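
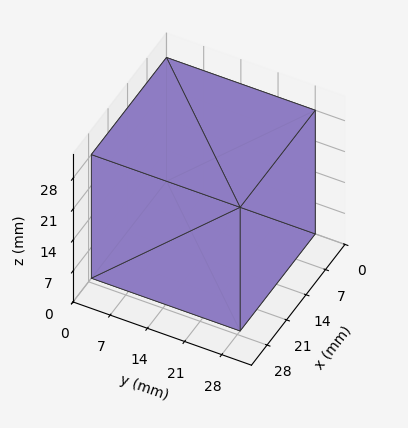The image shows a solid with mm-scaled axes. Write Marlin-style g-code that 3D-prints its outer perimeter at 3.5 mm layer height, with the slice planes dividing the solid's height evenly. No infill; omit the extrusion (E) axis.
Reading the render: the shape is a rectangular box, roughly 27 × 28 mm footprint and 28 mm tall (dimensions read to the nearest mm from the axis ticks). For the g-code, the solid's height is divided into equal slices at the stated Δz and each level perimeter traced with G1 moves after a G0 lift.

; perimeter-only toolpath
G21 ; units = mm
G90 ; absolute positioning
G28 ; home
; layer 1
G0 Z3.5
G0 X0.0 Y0.0
G1 X27.0 Y0.0
G1 X27.0 Y28.0
G1 X0.0 Y28.0
G1 X0.0 Y0.0
; layer 2
G0 Z7.0
G0 X0.0 Y0.0
G1 X27.0 Y0.0
G1 X27.0 Y28.0
G1 X0.0 Y28.0
G1 X0.0 Y0.0
; layer 3
G0 Z10.5
G0 X0.0 Y0.0
G1 X27.0 Y0.0
G1 X27.0 Y28.0
G1 X0.0 Y28.0
G1 X0.0 Y0.0
; layer 4
G0 Z14.0
G0 X0.0 Y0.0
G1 X27.0 Y0.0
G1 X27.0 Y28.0
G1 X0.0 Y28.0
G1 X0.0 Y0.0
; layer 5
G0 Z17.5
G0 X0.0 Y0.0
G1 X27.0 Y0.0
G1 X27.0 Y28.0
G1 X0.0 Y28.0
G1 X0.0 Y0.0
; layer 6
G0 Z21.0
G0 X0.0 Y0.0
G1 X27.0 Y0.0
G1 X27.0 Y28.0
G1 X0.0 Y28.0
G1 X0.0 Y0.0
; layer 7
G0 Z24.5
G0 X0.0 Y0.0
G1 X27.0 Y0.0
G1 X27.0 Y28.0
G1 X0.0 Y28.0
G1 X0.0 Y0.0
; layer 8
G0 Z28.0
G0 X0.0 Y0.0
G1 X27.0 Y0.0
G1 X27.0 Y28.0
G1 X0.0 Y28.0
G1 X0.0 Y0.0
M2 ; end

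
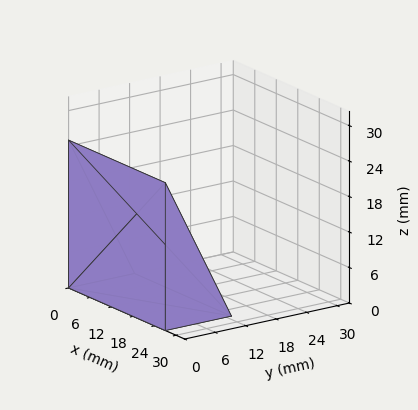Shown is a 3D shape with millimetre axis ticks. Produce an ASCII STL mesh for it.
Reading the render: the shape is a wedge (ramp): 27 × 13 mm base, rising to 25 mm along the y=0 edge and sloping linearly to z=0 at y=13 (dimensions read to the nearest mm from the axis ticks). For the STL, each face is triangulated and given an outward normal.

solid part
  facet normal 0.0000 0.0000 -1.0000
    outer loop
      vertex 27.000 13.000 0.000
      vertex 27.000 0.000 0.000
      vertex 0.000 0.000 0.000
    endloop
  endfacet
  facet normal 0.0000 0.0000 -1.0000
    outer loop
      vertex 0.000 13.000 0.000
      vertex 27.000 13.000 0.000
      vertex 0.000 0.000 0.000
    endloop
  endfacet
  facet normal 0.0000 -1.0000 0.0000
    outer loop
      vertex 0.000 0.000 0.000
      vertex 27.000 0.000 0.000
      vertex 27.000 0.000 25.000
    endloop
  endfacet
  facet normal 0.0000 -1.0000 0.0000
    outer loop
      vertex 0.000 0.000 0.000
      vertex 27.000 0.000 25.000
      vertex 0.000 0.000 25.000
    endloop
  endfacet
  facet normal 0.0000 0.8872 0.4614
    outer loop
      vertex 0.000 0.000 25.000
      vertex 27.000 0.000 25.000
      vertex 27.000 13.000 0.000
    endloop
  endfacet
  facet normal 0.0000 0.8872 0.4614
    outer loop
      vertex 0.000 0.000 25.000
      vertex 27.000 13.000 0.000
      vertex 0.000 13.000 0.000
    endloop
  endfacet
  facet normal -1.0000 0.0000 0.0000
    outer loop
      vertex 0.000 0.000 25.000
      vertex 0.000 13.000 0.000
      vertex 0.000 0.000 0.000
    endloop
  endfacet
  facet normal 1.0000 0.0000 0.0000
    outer loop
      vertex 27.000 0.000 0.000
      vertex 27.000 13.000 0.000
      vertex 27.000 0.000 25.000
    endloop
  endfacet
endsolid part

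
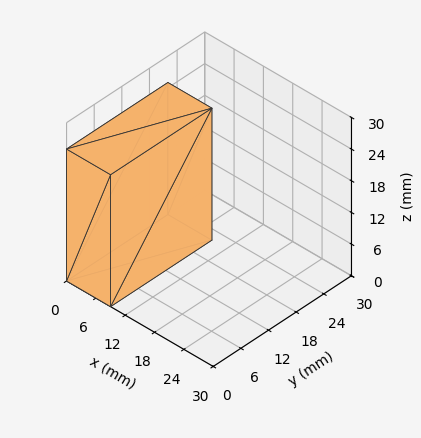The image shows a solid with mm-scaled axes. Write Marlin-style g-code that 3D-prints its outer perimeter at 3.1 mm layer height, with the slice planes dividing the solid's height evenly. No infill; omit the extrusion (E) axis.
Reading the render: the shape is a rectangular box, roughly 9 × 22 mm footprint and 25 mm tall (dimensions read to the nearest mm from the axis ticks). For the g-code, the solid's height is divided into equal slices at the stated Δz and each level perimeter traced with G1 moves after a G0 lift.

; perimeter-only toolpath
G21 ; units = mm
G90 ; absolute positioning
G28 ; home
; layer 1
G0 Z3.1
G0 X0.0 Y0.0
G1 X9.0 Y0.0
G1 X9.0 Y22.0
G1 X0.0 Y22.0
G1 X0.0 Y0.0
; layer 2
G0 Z6.2
G0 X0.0 Y0.0
G1 X9.0 Y0.0
G1 X9.0 Y22.0
G1 X0.0 Y22.0
G1 X0.0 Y0.0
; layer 3
G0 Z9.4
G0 X0.0 Y0.0
G1 X9.0 Y0.0
G1 X9.0 Y22.0
G1 X0.0 Y22.0
G1 X0.0 Y0.0
; layer 4
G0 Z12.5
G0 X0.0 Y0.0
G1 X9.0 Y0.0
G1 X9.0 Y22.0
G1 X0.0 Y22.0
G1 X0.0 Y0.0
; layer 5
G0 Z15.6
G0 X0.0 Y0.0
G1 X9.0 Y0.0
G1 X9.0 Y22.0
G1 X0.0 Y22.0
G1 X0.0 Y0.0
; layer 6
G0 Z18.8
G0 X0.0 Y0.0
G1 X9.0 Y0.0
G1 X9.0 Y22.0
G1 X0.0 Y22.0
G1 X0.0 Y0.0
; layer 7
G0 Z21.9
G0 X0.0 Y0.0
G1 X9.0 Y0.0
G1 X9.0 Y22.0
G1 X0.0 Y22.0
G1 X0.0 Y0.0
; layer 8
G0 Z25.0
G0 X0.0 Y0.0
G1 X9.0 Y0.0
G1 X9.0 Y22.0
G1 X0.0 Y22.0
G1 X0.0 Y0.0
M2 ; end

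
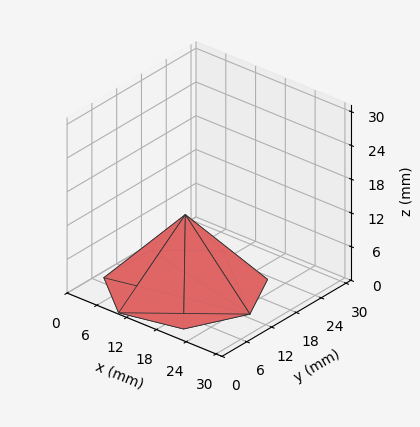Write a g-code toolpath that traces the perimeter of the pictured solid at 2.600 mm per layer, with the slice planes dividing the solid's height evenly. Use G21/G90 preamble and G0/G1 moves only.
Reading the render: the shape is a regular 7-sided pyramid, base circumscribed radius ≈ 13 mm, apex at z ≈ 13 mm (dimensions read to the nearest mm from the axis ticks). For the g-code, the solid's height is divided into equal slices at the stated Δz and each level perimeter traced with G1 moves after a G0 lift.

; perimeter-only toolpath
G21 ; units = mm
G90 ; absolute positioning
G28 ; home
; layer 1
G0 Z2.600
G0 X23.400 Y13.000
G1 X19.484 Y21.131
G1 X10.686 Y23.139
G1 X3.630 Y17.512
G1 X3.630 Y8.488
G1 X10.686 Y2.861
G1 X19.484 Y4.869
G1 X23.400 Y13.000
; layer 2
G0 Z5.200
G0 X20.800 Y13.000
G1 X17.863 Y19.098
G1 X11.264 Y20.604
G1 X5.972 Y16.384
G1 X5.972 Y9.616
G1 X11.264 Y5.396
G1 X17.863 Y6.902
G1 X20.800 Y13.000
; layer 3
G0 Z7.800
G0 X18.200 Y13.000
G1 X16.242 Y17.066
G1 X11.843 Y18.070
G1 X8.315 Y15.256
G1 X8.315 Y10.744
G1 X11.843 Y7.930
G1 X16.242 Y8.934
G1 X18.200 Y13.000
; layer 4
G0 Z10.400
G0 X15.600 Y13.000
G1 X14.621 Y15.033
G1 X12.421 Y15.535
G1 X10.657 Y14.128
G1 X10.657 Y11.872
G1 X12.421 Y10.465
G1 X14.621 Y10.967
G1 X15.600 Y13.000
M2 ; end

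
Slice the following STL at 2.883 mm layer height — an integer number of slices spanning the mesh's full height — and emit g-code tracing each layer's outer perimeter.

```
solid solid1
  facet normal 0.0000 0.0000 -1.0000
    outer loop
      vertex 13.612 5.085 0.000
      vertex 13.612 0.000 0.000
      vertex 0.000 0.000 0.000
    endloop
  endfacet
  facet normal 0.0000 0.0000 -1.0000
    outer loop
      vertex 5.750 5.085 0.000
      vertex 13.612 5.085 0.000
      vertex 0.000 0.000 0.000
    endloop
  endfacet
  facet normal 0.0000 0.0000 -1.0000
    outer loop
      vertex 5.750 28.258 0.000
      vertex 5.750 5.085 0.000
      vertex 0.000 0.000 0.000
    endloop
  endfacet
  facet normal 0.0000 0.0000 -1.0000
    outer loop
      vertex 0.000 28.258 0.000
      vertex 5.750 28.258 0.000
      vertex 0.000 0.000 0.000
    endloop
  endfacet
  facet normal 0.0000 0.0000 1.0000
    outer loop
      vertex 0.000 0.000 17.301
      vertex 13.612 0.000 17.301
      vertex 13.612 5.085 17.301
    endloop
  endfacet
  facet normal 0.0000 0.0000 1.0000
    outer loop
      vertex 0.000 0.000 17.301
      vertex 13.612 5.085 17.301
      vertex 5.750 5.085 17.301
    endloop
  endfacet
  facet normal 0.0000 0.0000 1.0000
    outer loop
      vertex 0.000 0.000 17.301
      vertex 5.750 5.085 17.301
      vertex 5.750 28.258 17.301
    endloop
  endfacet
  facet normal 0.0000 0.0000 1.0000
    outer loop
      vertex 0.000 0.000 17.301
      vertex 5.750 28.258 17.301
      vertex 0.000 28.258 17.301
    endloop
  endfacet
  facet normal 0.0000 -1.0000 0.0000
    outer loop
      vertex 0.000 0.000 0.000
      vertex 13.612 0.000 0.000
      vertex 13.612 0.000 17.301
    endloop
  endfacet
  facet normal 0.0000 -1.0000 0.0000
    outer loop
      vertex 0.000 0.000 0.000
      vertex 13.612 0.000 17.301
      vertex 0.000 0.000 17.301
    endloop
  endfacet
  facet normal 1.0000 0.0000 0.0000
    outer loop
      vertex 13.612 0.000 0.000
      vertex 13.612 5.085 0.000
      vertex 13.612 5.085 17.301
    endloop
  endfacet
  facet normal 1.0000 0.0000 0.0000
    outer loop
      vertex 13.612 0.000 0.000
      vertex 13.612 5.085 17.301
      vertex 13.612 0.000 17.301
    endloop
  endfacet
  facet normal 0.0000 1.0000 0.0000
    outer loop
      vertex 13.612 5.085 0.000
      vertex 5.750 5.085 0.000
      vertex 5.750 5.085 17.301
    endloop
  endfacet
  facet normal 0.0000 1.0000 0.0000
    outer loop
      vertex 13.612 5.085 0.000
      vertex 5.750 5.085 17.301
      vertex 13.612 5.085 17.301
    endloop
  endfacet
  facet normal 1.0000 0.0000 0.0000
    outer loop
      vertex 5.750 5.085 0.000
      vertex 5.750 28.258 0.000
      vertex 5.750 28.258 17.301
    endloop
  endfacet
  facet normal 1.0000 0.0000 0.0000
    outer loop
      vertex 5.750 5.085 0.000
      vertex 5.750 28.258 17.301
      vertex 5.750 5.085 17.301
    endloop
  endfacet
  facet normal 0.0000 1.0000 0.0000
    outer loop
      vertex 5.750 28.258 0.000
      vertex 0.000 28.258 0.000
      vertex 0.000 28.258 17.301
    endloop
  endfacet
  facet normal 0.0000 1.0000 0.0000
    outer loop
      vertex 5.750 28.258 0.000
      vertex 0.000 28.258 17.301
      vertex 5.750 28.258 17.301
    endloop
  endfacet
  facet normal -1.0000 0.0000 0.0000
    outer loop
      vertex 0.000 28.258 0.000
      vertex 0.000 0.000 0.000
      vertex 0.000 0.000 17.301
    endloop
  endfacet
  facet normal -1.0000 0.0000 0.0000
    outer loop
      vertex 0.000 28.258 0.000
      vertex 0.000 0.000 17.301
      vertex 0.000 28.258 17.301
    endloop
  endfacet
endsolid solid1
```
; perimeter-only toolpath
G21 ; units = mm
G90 ; absolute positioning
G28 ; home
; layer 1
G0 Z2.883
G0 X0.000 Y0.000
G1 X13.612 Y0.000
G1 X13.612 Y5.085
G1 X5.750 Y5.085
G1 X5.750 Y28.258
G1 X0.000 Y28.258
G1 X0.000 Y0.000
; layer 2
G0 Z5.767
G0 X0.000 Y0.000
G1 X13.612 Y0.000
G1 X13.612 Y5.085
G1 X5.750 Y5.085
G1 X5.750 Y28.258
G1 X0.000 Y28.258
G1 X0.000 Y0.000
; layer 3
G0 Z8.650
G0 X0.000 Y0.000
G1 X13.612 Y0.000
G1 X13.612 Y5.085
G1 X5.750 Y5.085
G1 X5.750 Y28.258
G1 X0.000 Y28.258
G1 X0.000 Y0.000
; layer 4
G0 Z11.534
G0 X0.000 Y0.000
G1 X13.612 Y0.000
G1 X13.612 Y5.085
G1 X5.750 Y5.085
G1 X5.750 Y28.258
G1 X0.000 Y28.258
G1 X0.000 Y0.000
; layer 5
G0 Z14.417
G0 X0.000 Y0.000
G1 X13.612 Y0.000
G1 X13.612 Y5.085
G1 X5.750 Y5.085
G1 X5.750 Y28.258
G1 X0.000 Y28.258
G1 X0.000 Y0.000
; layer 6
G0 Z17.301
G0 X0.000 Y0.000
G1 X13.612 Y0.000
G1 X13.612 Y5.085
G1 X5.750 Y5.085
G1 X5.750 Y28.258
G1 X0.000 Y28.258
G1 X0.000 Y0.000
M2 ; end

The solid is an L-shaped prism: outer 13.6 × 28.3 mm, arm thicknesses ≈ 5.08 mm (horizontal) and 5.75 mm (vertical), extruded 17.3 mm in z. Slicing at Δz = 2.883 mm — 6 equal slices spanning the solid's height, so layer i sits at z = i·h/6 — gives 6 non-empty perimeters. Each is a 6-segment closed polygon; G0 lifts to the layer z and rapids to the start vertex, then G1 traces the edges.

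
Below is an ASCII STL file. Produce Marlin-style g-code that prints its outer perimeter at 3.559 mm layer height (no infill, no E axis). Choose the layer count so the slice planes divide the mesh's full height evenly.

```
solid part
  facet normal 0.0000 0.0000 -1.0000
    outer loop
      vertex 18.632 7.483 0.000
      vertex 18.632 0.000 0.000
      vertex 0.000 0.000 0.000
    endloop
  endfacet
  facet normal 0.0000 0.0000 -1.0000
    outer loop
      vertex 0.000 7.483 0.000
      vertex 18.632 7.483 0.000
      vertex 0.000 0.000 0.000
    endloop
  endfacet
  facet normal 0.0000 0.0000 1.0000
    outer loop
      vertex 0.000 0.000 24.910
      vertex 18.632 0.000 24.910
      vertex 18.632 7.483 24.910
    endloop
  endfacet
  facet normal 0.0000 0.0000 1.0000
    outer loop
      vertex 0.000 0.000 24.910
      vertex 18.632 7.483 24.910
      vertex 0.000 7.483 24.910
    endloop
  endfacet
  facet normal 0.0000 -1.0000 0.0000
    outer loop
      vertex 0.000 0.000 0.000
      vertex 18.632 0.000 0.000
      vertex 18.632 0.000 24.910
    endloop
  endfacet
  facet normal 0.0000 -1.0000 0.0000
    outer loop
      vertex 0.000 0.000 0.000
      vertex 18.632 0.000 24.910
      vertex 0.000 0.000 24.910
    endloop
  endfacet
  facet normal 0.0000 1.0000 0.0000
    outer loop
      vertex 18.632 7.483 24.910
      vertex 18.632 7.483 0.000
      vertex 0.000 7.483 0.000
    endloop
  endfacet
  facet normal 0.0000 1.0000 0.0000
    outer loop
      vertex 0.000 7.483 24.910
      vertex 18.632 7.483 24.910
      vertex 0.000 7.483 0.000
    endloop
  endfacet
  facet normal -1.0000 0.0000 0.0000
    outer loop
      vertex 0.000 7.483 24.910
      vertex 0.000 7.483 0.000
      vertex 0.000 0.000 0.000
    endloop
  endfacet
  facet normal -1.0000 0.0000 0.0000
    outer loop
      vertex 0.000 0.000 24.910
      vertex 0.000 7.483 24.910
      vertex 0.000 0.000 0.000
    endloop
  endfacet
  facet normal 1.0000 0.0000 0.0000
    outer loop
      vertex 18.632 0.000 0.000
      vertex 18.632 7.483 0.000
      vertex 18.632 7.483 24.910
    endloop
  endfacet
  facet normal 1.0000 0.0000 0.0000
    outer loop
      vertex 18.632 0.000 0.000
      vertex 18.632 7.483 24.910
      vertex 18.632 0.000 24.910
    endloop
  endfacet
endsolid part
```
; perimeter-only toolpath
G21 ; units = mm
G90 ; absolute positioning
G28 ; home
; layer 1
G0 Z3.559
G0 X0.000 Y0.000
G1 X18.632 Y0.000
G1 X18.632 Y7.483
G1 X0.000 Y7.483
G1 X0.000 Y0.000
; layer 2
G0 Z7.117
G0 X0.000 Y0.000
G1 X18.632 Y0.000
G1 X18.632 Y7.483
G1 X0.000 Y7.483
G1 X0.000 Y0.000
; layer 3
G0 Z10.676
G0 X0.000 Y0.000
G1 X18.632 Y0.000
G1 X18.632 Y7.483
G1 X0.000 Y7.483
G1 X0.000 Y0.000
; layer 4
G0 Z14.234
G0 X0.000 Y0.000
G1 X18.632 Y0.000
G1 X18.632 Y7.483
G1 X0.000 Y7.483
G1 X0.000 Y0.000
; layer 5
G0 Z17.793
G0 X0.000 Y0.000
G1 X18.632 Y0.000
G1 X18.632 Y7.483
G1 X0.000 Y7.483
G1 X0.000 Y0.000
; layer 6
G0 Z21.351
G0 X0.000 Y0.000
G1 X18.632 Y0.000
G1 X18.632 Y7.483
G1 X0.000 Y7.483
G1 X0.000 Y0.000
; layer 7
G0 Z24.910
G0 X0.000 Y0.000
G1 X18.632 Y0.000
G1 X18.632 Y7.483
G1 X0.000 Y7.483
G1 X0.000 Y0.000
M2 ; end

The solid is a rectangular box, roughly 18.6 × 7.48 mm footprint and 24.9 mm tall. Slicing at Δz = 3.559 mm — 7 equal slices spanning the solid's height, so layer i sits at z = i·h/7 — gives 7 non-empty perimeters. Each is a 4-segment closed polygon; G0 lifts to the layer z and rapids to the start vertex, then G1 traces the edges.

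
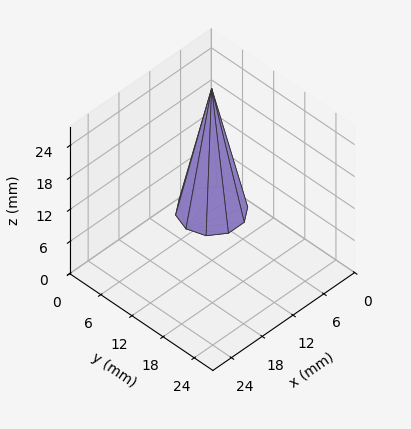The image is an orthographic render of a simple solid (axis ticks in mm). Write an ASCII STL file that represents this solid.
Reading the render: the shape is a regular 10-sided pyramid, base circumscribed radius ≈ 5 mm, apex at z ≈ 23 mm (dimensions read to the nearest mm from the axis ticks). For the STL, each face is triangulated and given an outward normal.

solid part
  facet normal 0.0000 0.0000 -1.0000
    outer loop
      vertex 6.545 9.755 0.000
      vertex 9.045 7.939 0.000
      vertex 10.000 5.000 0.000
    endloop
  endfacet
  facet normal 0.0000 0.0000 -1.0000
    outer loop
      vertex 3.455 9.755 0.000
      vertex 6.545 9.755 0.000
      vertex 10.000 5.000 0.000
    endloop
  endfacet
  facet normal 0.0000 0.0000 -1.0000
    outer loop
      vertex 0.955 7.939 0.000
      vertex 3.455 9.755 0.000
      vertex 10.000 5.000 0.000
    endloop
  endfacet
  facet normal 0.0000 0.0000 -1.0000
    outer loop
      vertex 0.000 5.000 0.000
      vertex 0.955 7.939 0.000
      vertex 10.000 5.000 0.000
    endloop
  endfacet
  facet normal 0.0000 0.0000 -1.0000
    outer loop
      vertex 0.955 2.061 0.000
      vertex 0.000 5.000 0.000
      vertex 10.000 5.000 0.000
    endloop
  endfacet
  facet normal 0.0000 0.0000 -1.0000
    outer loop
      vertex 3.455 0.245 0.000
      vertex 0.955 2.061 0.000
      vertex 10.000 5.000 0.000
    endloop
  endfacet
  facet normal 0.0000 0.0000 -1.0000
    outer loop
      vertex 6.545 0.245 0.000
      vertex 3.455 0.245 0.000
      vertex 10.000 5.000 0.000
    endloop
  endfacet
  facet normal 0.0000 0.0000 -1.0000
    outer loop
      vertex 9.045 2.061 0.000
      vertex 6.545 0.245 0.000
      vertex 10.000 5.000 0.000
    endloop
  endfacet
  facet normal 0.9314 0.3026 0.2025
    outer loop
      vertex 10.000 5.000 0.000
      vertex 9.045 7.939 0.000
      vertex 5.000 5.000 23.000
    endloop
  endfacet
  facet normal 0.5755 0.7923 0.2025
    outer loop
      vertex 9.045 7.939 0.000
      vertex 6.545 9.755 0.000
      vertex 5.000 5.000 23.000
    endloop
  endfacet
  facet normal 0.0000 0.9793 0.2025
    outer loop
      vertex 6.545 9.755 0.000
      vertex 3.455 9.755 0.000
      vertex 5.000 5.000 23.000
    endloop
  endfacet
  facet normal -0.5755 0.7923 0.2025
    outer loop
      vertex 3.455 9.755 0.000
      vertex 0.955 7.939 0.000
      vertex 5.000 5.000 23.000
    endloop
  endfacet
  facet normal -0.9314 0.3026 0.2025
    outer loop
      vertex 0.955 7.939 0.000
      vertex 0.000 5.000 0.000
      vertex 5.000 5.000 23.000
    endloop
  endfacet
  facet normal -0.9314 -0.3026 0.2025
    outer loop
      vertex 0.000 5.000 0.000
      vertex 0.955 2.061 0.000
      vertex 5.000 5.000 23.000
    endloop
  endfacet
  facet normal -0.5755 -0.7923 0.2025
    outer loop
      vertex 0.955 2.061 0.000
      vertex 3.455 0.245 0.000
      vertex 5.000 5.000 23.000
    endloop
  endfacet
  facet normal 0.0000 -0.9793 0.2025
    outer loop
      vertex 3.455 0.245 0.000
      vertex 6.545 0.245 0.000
      vertex 5.000 5.000 23.000
    endloop
  endfacet
  facet normal 0.5755 -0.7923 0.2025
    outer loop
      vertex 6.545 0.245 0.000
      vertex 9.045 2.061 0.000
      vertex 5.000 5.000 23.000
    endloop
  endfacet
  facet normal 0.9314 -0.3026 0.2025
    outer loop
      vertex 9.045 2.061 0.000
      vertex 10.000 5.000 0.000
      vertex 5.000 5.000 23.000
    endloop
  endfacet
endsolid part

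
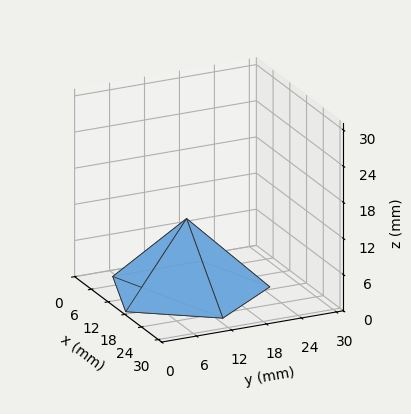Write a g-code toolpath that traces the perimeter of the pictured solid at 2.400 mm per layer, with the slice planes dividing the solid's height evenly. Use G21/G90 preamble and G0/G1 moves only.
Reading the render: the shape is a regular 5-sided pyramid, base circumscribed radius ≈ 13 mm, apex at z ≈ 12 mm (dimensions read to the nearest mm from the axis ticks). For the g-code, the solid's height is divided into equal slices at the stated Δz and each level perimeter traced with G1 moves after a G0 lift.

; perimeter-only toolpath
G21 ; units = mm
G90 ; absolute positioning
G28 ; home
; layer 1
G0 Z2.400
G0 X23.400 Y13.000
G1 X16.214 Y22.891
G1 X4.586 Y19.113
G1 X4.586 Y6.887
G1 X16.214 Y3.109
G1 X23.400 Y13.000
; layer 2
G0 Z4.800
G0 X20.800 Y13.000
G1 X15.410 Y20.418
G1 X6.690 Y17.585
G1 X6.690 Y8.415
G1 X15.410 Y5.582
G1 X20.800 Y13.000
; layer 3
G0 Z7.200
G0 X18.200 Y13.000
G1 X14.607 Y17.946
G1 X8.793 Y16.056
G1 X8.793 Y9.944
G1 X14.607 Y8.054
G1 X18.200 Y13.000
; layer 4
G0 Z9.600
G0 X15.600 Y13.000
G1 X13.803 Y15.473
G1 X10.897 Y14.528
G1 X10.897 Y11.472
G1 X13.803 Y10.527
G1 X15.600 Y13.000
M2 ; end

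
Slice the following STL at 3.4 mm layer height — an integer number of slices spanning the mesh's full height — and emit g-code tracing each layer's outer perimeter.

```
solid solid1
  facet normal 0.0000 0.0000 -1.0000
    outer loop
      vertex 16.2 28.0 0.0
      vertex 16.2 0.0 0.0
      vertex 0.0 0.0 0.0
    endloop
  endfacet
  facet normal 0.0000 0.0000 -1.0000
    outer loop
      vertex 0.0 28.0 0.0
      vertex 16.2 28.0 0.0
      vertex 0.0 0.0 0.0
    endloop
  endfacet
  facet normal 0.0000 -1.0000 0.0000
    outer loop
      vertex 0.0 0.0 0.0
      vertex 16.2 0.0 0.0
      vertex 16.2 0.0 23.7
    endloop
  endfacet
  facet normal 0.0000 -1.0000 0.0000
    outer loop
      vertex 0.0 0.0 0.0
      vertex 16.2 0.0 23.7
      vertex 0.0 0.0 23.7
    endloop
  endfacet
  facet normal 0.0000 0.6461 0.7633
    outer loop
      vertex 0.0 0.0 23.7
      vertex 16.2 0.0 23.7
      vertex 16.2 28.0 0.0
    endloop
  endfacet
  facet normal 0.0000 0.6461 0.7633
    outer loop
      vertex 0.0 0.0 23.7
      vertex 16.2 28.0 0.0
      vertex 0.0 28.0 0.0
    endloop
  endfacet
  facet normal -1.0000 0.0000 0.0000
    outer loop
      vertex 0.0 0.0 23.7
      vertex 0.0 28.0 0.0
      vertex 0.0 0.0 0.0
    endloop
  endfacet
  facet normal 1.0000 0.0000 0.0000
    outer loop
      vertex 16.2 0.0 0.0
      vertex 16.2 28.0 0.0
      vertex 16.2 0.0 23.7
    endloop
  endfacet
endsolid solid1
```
; perimeter-only toolpath
G21 ; units = mm
G90 ; absolute positioning
G28 ; home
; layer 1
G0 Z3.4
G0 X0.0 Y0.0
G1 X16.2 Y0.0
G1 X16.2 Y24.0
G1 X0.0 Y24.0
G1 X0.0 Y0.0
; layer 2
G0 Z6.8
G0 X0.0 Y0.0
G1 X16.2 Y0.0
G1 X16.2 Y20.0
G1 X0.0 Y20.0
G1 X0.0 Y0.0
; layer 3
G0 Z10.2
G0 X0.0 Y0.0
G1 X16.2 Y0.0
G1 X16.2 Y16.0
G1 X0.0 Y16.0
G1 X0.0 Y0.0
; layer 4
G0 Z13.5
G0 X0.0 Y0.0
G1 X16.2 Y0.0
G1 X16.2 Y12.0
G1 X0.0 Y12.0
G1 X0.0 Y0.0
; layer 5
G0 Z16.9
G0 X0.0 Y0.0
G1 X16.2 Y0.0
G1 X16.2 Y8.0
G1 X0.0 Y8.0
G1 X0.0 Y0.0
; layer 6
G0 Z20.3
G0 X0.0 Y0.0
G1 X16.2 Y0.0
G1 X16.2 Y4.0
G1 X0.0 Y4.0
G1 X0.0 Y0.0
M2 ; end

The solid is a wedge (ramp): 16.2 × 28 mm base, rising to 23.7 mm along the y=0 edge and sloping linearly to z=0 at y=28. Slicing at Δz = 3.4 mm — 7 equal slices spanning the solid's height, so layer i sits at z = i·h/7 — gives 6 non-empty perimeters. Each is a 4-segment closed polygon; G0 lifts to the layer z and rapids to the start vertex, then G1 traces the edges. The cross-section shrinks linearly with z (the slice at the apex is degenerate and omitted).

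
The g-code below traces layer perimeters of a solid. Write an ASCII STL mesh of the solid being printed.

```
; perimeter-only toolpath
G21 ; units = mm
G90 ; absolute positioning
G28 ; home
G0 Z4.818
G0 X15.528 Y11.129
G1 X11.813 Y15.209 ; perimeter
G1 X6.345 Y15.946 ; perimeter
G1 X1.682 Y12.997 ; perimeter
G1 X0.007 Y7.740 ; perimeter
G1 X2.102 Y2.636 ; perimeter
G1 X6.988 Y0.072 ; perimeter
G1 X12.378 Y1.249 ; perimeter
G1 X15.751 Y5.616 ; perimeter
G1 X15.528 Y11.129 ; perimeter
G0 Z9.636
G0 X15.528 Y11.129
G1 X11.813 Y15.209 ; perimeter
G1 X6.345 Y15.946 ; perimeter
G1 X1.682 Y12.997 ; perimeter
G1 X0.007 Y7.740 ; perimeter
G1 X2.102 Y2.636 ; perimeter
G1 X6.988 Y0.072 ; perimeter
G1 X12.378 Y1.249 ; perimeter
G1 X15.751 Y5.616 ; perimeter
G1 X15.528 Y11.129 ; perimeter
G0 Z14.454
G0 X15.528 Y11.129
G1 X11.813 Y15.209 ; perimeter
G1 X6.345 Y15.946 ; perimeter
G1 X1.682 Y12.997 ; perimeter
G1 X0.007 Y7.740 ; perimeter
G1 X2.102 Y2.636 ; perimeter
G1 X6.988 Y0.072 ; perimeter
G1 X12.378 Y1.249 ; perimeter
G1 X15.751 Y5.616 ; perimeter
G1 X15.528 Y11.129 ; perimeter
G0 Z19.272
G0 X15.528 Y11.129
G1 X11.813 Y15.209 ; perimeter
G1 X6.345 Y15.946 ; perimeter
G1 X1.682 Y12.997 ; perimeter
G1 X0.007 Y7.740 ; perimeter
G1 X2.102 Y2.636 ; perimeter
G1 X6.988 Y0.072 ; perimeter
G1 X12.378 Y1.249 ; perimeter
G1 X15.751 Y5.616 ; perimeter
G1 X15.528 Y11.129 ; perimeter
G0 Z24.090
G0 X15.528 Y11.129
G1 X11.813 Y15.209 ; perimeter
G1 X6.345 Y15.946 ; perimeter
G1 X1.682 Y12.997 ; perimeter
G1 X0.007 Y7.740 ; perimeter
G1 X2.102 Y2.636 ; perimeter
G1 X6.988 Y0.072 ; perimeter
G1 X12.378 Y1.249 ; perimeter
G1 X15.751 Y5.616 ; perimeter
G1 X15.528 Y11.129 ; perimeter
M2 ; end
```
solid part
  facet normal 0.0000 0.0000 -1.0000
    outer loop
      vertex 6.345 15.946 0.000
      vertex 11.813 15.209 0.000
      vertex 15.528 11.129 0.000
    endloop
  endfacet
  facet normal 0.0000 0.0000 -1.0000
    outer loop
      vertex 1.682 12.997 0.000
      vertex 6.345 15.946 0.000
      vertex 15.528 11.129 0.000
    endloop
  endfacet
  facet normal 0.0000 0.0000 -1.0000
    outer loop
      vertex 0.007 7.740 0.000
      vertex 1.682 12.997 0.000
      vertex 15.528 11.129 0.000
    endloop
  endfacet
  facet normal 0.0000 0.0000 -1.0000
    outer loop
      vertex 2.102 2.636 0.000
      vertex 0.007 7.740 0.000
      vertex 15.528 11.129 0.000
    endloop
  endfacet
  facet normal 0.0000 0.0000 -1.0000
    outer loop
      vertex 6.988 0.072 0.000
      vertex 2.102 2.636 0.000
      vertex 15.528 11.129 0.000
    endloop
  endfacet
  facet normal 0.0000 0.0000 -1.0000
    outer loop
      vertex 12.378 1.249 0.000
      vertex 6.988 0.072 0.000
      vertex 15.528 11.129 0.000
    endloop
  endfacet
  facet normal 0.0000 0.0000 -1.0000
    outer loop
      vertex 15.751 5.616 0.000
      vertex 12.378 1.249 0.000
      vertex 15.528 11.129 0.000
    endloop
  endfacet
  facet normal 0.0000 0.0000 1.0000
    outer loop
      vertex 15.528 11.129 24.090
      vertex 11.813 15.209 24.090
      vertex 6.345 15.946 24.090
    endloop
  endfacet
  facet normal 0.0000 0.0000 1.0000
    outer loop
      vertex 15.528 11.129 24.090
      vertex 6.345 15.946 24.090
      vertex 1.682 12.997 24.090
    endloop
  endfacet
  facet normal 0.0000 0.0000 1.0000
    outer loop
      vertex 15.528 11.129 24.090
      vertex 1.682 12.997 24.090
      vertex 0.007 7.740 24.090
    endloop
  endfacet
  facet normal 0.0000 0.0000 1.0000
    outer loop
      vertex 15.528 11.129 24.090
      vertex 0.007 7.740 24.090
      vertex 2.102 2.636 24.090
    endloop
  endfacet
  facet normal 0.0000 0.0000 1.0000
    outer loop
      vertex 15.528 11.129 24.090
      vertex 2.102 2.636 24.090
      vertex 6.988 0.072 24.090
    endloop
  endfacet
  facet normal 0.0000 0.0000 1.0000
    outer loop
      vertex 15.528 11.129 24.090
      vertex 6.988 0.072 24.090
      vertex 12.378 1.249 24.090
    endloop
  endfacet
  facet normal 0.0000 0.0000 1.0000
    outer loop
      vertex 15.528 11.129 24.090
      vertex 12.378 1.249 24.090
      vertex 15.751 5.616 24.090
    endloop
  endfacet
  facet normal 0.7394 0.6733 0.0000
    outer loop
      vertex 15.528 11.129 0.000
      vertex 11.813 15.209 0.000
      vertex 11.813 15.209 24.090
    endloop
  endfacet
  facet normal 0.7394 0.6733 0.0000
    outer loop
      vertex 15.528 11.129 0.000
      vertex 11.813 15.209 24.090
      vertex 15.528 11.129 24.090
    endloop
  endfacet
  facet normal 0.1336 0.9910 0.0000
    outer loop
      vertex 11.813 15.209 0.000
      vertex 6.345 15.946 0.000
      vertex 6.345 15.946 24.090
    endloop
  endfacet
  facet normal 0.1336 0.9910 0.0000
    outer loop
      vertex 11.813 15.209 0.000
      vertex 6.345 15.946 24.090
      vertex 11.813 15.209 24.090
    endloop
  endfacet
  facet normal -0.5345 0.8452 0.0000
    outer loop
      vertex 6.345 15.946 0.000
      vertex 1.682 12.997 0.000
      vertex 1.682 12.997 24.090
    endloop
  endfacet
  facet normal -0.5345 0.8452 0.0000
    outer loop
      vertex 6.345 15.946 0.000
      vertex 1.682 12.997 24.090
      vertex 6.345 15.946 24.090
    endloop
  endfacet
  facet normal -0.9528 0.3036 0.0000
    outer loop
      vertex 1.682 12.997 0.000
      vertex 0.007 7.740 0.000
      vertex 0.007 7.740 24.090
    endloop
  endfacet
  facet normal -0.9528 0.3036 0.0000
    outer loop
      vertex 1.682 12.997 0.000
      vertex 0.007 7.740 24.090
      vertex 1.682 12.997 24.090
    endloop
  endfacet
  facet normal -0.9251 -0.3797 0.0000
    outer loop
      vertex 0.007 7.740 0.000
      vertex 2.102 2.636 0.000
      vertex 2.102 2.636 24.090
    endloop
  endfacet
  facet normal -0.9251 -0.3797 0.0000
    outer loop
      vertex 0.007 7.740 0.000
      vertex 2.102 2.636 24.090
      vertex 0.007 7.740 24.090
    endloop
  endfacet
  facet normal -0.4647 -0.8855 0.0000
    outer loop
      vertex 2.102 2.636 0.000
      vertex 6.988 0.072 0.000
      vertex 6.988 0.072 24.090
    endloop
  endfacet
  facet normal -0.4647 -0.8855 0.0000
    outer loop
      vertex 2.102 2.636 0.000
      vertex 6.988 0.072 24.090
      vertex 2.102 2.636 24.090
    endloop
  endfacet
  facet normal 0.2133 -0.9770 0.0000
    outer loop
      vertex 6.988 0.072 0.000
      vertex 12.378 1.249 0.000
      vertex 12.378 1.249 24.090
    endloop
  endfacet
  facet normal 0.2133 -0.9770 0.0000
    outer loop
      vertex 6.988 0.072 0.000
      vertex 12.378 1.249 24.090
      vertex 6.988 0.072 24.090
    endloop
  endfacet
  facet normal 0.7914 -0.6113 0.0000
    outer loop
      vertex 12.378 1.249 0.000
      vertex 15.751 5.616 0.000
      vertex 15.751 5.616 24.090
    endloop
  endfacet
  facet normal 0.7914 -0.6113 0.0000
    outer loop
      vertex 12.378 1.249 0.000
      vertex 15.751 5.616 24.090
      vertex 12.378 1.249 24.090
    endloop
  endfacet
  facet normal 0.9992 0.0404 0.0000
    outer loop
      vertex 15.751 5.616 0.000
      vertex 15.528 11.129 0.000
      vertex 15.528 11.129 24.090
    endloop
  endfacet
  facet normal 0.9992 0.0404 0.0000
    outer loop
      vertex 15.751 5.616 0.000
      vertex 15.528 11.129 24.090
      vertex 15.751 5.616 24.090
    endloop
  endfacet
endsolid part

The G0 Z moves step by Δz≈4.818 mm. Every layer's G1 loop is the same polygon, so the solid is a straight extrusion of it from z=0 to z≈24.1. Closing with flat bottom and top caps and triangulating gives 32 facets — a regular 9-sided prism (a cylinder approximated with 9 flat sides), circumscribed radius ≈ 8.07 mm, height ≈ 24.1 mm.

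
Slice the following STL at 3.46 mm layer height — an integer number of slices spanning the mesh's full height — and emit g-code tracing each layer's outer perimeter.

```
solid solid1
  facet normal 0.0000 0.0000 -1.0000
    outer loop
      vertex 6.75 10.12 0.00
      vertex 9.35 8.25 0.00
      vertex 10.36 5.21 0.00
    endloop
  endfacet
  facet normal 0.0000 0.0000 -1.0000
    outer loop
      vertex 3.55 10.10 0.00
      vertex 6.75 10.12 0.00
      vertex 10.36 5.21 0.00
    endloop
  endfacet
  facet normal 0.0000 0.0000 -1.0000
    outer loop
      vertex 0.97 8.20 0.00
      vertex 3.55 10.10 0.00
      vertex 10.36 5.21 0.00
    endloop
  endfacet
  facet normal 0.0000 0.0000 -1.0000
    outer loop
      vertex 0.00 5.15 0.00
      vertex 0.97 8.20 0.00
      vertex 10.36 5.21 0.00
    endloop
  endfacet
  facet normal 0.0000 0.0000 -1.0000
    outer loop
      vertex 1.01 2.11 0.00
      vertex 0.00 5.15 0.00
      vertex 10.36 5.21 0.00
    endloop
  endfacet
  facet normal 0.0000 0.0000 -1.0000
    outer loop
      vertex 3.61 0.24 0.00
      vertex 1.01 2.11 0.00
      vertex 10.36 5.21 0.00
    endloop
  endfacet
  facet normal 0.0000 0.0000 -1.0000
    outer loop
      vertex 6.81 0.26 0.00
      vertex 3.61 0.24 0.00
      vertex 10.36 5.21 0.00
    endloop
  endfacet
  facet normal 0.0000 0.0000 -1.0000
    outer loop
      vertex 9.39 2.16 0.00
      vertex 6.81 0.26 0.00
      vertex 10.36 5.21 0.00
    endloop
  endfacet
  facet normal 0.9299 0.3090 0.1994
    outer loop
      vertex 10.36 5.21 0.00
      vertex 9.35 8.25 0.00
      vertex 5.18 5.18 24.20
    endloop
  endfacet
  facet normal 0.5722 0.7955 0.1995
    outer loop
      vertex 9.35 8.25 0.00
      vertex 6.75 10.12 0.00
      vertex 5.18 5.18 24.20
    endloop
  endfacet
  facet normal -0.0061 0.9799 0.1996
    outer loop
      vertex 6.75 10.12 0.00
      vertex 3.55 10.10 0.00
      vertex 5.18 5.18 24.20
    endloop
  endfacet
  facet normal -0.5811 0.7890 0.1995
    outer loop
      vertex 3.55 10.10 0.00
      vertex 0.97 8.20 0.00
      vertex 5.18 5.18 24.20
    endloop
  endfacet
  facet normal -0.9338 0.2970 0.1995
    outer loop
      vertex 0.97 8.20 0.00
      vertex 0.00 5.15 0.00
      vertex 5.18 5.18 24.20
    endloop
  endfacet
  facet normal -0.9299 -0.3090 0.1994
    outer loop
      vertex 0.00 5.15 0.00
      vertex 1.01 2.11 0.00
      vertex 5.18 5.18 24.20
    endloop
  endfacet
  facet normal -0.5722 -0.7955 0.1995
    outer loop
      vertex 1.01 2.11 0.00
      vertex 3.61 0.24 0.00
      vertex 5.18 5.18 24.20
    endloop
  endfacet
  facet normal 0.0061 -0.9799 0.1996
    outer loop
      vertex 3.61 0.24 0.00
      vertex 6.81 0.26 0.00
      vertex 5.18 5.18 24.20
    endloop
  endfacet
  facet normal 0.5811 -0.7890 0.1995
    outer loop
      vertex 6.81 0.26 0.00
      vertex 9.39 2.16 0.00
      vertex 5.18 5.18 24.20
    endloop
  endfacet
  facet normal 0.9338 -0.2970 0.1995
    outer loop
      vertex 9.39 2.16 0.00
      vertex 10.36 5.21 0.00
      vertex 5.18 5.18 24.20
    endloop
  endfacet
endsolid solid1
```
; perimeter-only toolpath
G21 ; units = mm
G90 ; absolute positioning
G28 ; home
; layer 1
G0 Z3.46
G0 X9.62 Y5.21
G1 X8.75 Y7.81
G1 X6.53 Y9.41
G1 X3.78 Y9.40
G1 X1.57 Y7.77
G1 X0.74 Y5.15
G1 X1.61 Y2.55
G1 X3.83 Y0.95
G1 X6.58 Y0.96
G1 X8.79 Y2.59
G1 X9.62 Y5.21
; layer 2
G0 Z6.91
G0 X8.88 Y5.20
G1 X8.16 Y7.37
G1 X6.30 Y8.71
G1 X4.02 Y8.69
G1 X2.17 Y7.34
G1 X1.48 Y5.16
G1 X2.20 Y2.99
G1 X4.06 Y1.65
G1 X6.34 Y1.67
G1 X8.19 Y3.02
G1 X8.88 Y5.20
; layer 3
G0 Z10.37
G0 X8.14 Y5.20
G1 X7.56 Y6.93
G1 X6.08 Y8.00
G1 X4.25 Y7.99
G1 X2.77 Y6.91
G1 X2.22 Y5.16
G1 X2.80 Y3.43
G1 X4.28 Y2.36
G1 X6.11 Y2.37
G1 X7.59 Y3.45
G1 X8.14 Y5.20
; layer 4
G0 Z13.83
G0 X7.40 Y5.19
G1 X6.97 Y6.50
G1 X5.85 Y7.30
G1 X4.48 Y7.29
G1 X3.38 Y6.47
G1 X2.96 Y5.17
G1 X3.39 Y3.86
G1 X4.51 Y3.06
G1 X5.88 Y3.07
G1 X6.98 Y3.89
G1 X7.40 Y5.19
; layer 5
G0 Z17.29
G0 X6.66 Y5.19
G1 X6.37 Y6.06
G1 X5.63 Y6.59
G1 X4.71 Y6.59
G1 X3.98 Y6.04
G1 X3.70 Y5.17
G1 X3.99 Y4.30
G1 X4.73 Y3.77
G1 X5.65 Y3.77
G1 X6.38 Y4.32
G1 X6.66 Y5.19
; layer 6
G0 Z20.74
G0 X5.92 Y5.18
G1 X5.78 Y5.62
G1 X5.40 Y5.89
G1 X4.95 Y5.88
G1 X4.58 Y5.61
G1 X4.44 Y5.18
G1 X4.58 Y4.74
G1 X4.96 Y4.47
G1 X5.41 Y4.48
G1 X5.78 Y4.75
G1 X5.92 Y5.18
M2 ; end

The solid is a regular 10-sided pyramid, base circumscribed radius ≈ 5.18 mm, apex at z ≈ 24.2 mm. Slicing at Δz = 3.46 mm — 7 equal slices spanning the solid's height, so layer i sits at z = i·h/7 — gives 6 non-empty perimeters. Each is a 10-segment closed polygon; G0 lifts to the layer z and rapids to the start vertex, then G1 traces the edges. The cross-section shrinks linearly with z (the slice at the apex is degenerate and omitted).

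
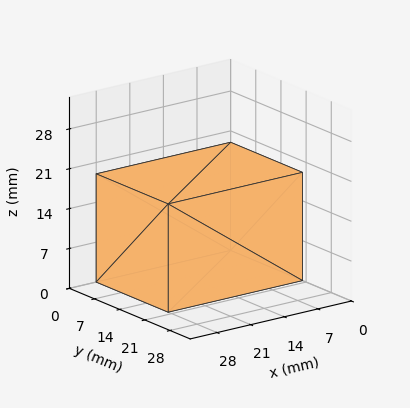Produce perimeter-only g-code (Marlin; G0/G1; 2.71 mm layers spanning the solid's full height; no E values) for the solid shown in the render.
Reading the render: the shape is a rectangular box, roughly 28 × 20 mm footprint and 19 mm tall (dimensions read to the nearest mm from the axis ticks). For the g-code, the solid's height is divided into equal slices at the stated Δz and each level perimeter traced with G1 moves after a G0 lift.

; perimeter-only toolpath
G21 ; units = mm
G90 ; absolute positioning
G28 ; home
; layer 1
G0 Z2.71
G0 X0.00 Y0.00
G1 X28.00 Y0.00
G1 X28.00 Y20.00
G1 X0.00 Y20.00
G1 X0.00 Y0.00
; layer 2
G0 Z5.43
G0 X0.00 Y0.00
G1 X28.00 Y0.00
G1 X28.00 Y20.00
G1 X0.00 Y20.00
G1 X0.00 Y0.00
; layer 3
G0 Z8.14
G0 X0.00 Y0.00
G1 X28.00 Y0.00
G1 X28.00 Y20.00
G1 X0.00 Y20.00
G1 X0.00 Y0.00
; layer 4
G0 Z10.86
G0 X0.00 Y0.00
G1 X28.00 Y0.00
G1 X28.00 Y20.00
G1 X0.00 Y20.00
G1 X0.00 Y0.00
; layer 5
G0 Z13.57
G0 X0.00 Y0.00
G1 X28.00 Y0.00
G1 X28.00 Y20.00
G1 X0.00 Y20.00
G1 X0.00 Y0.00
; layer 6
G0 Z16.29
G0 X0.00 Y0.00
G1 X28.00 Y0.00
G1 X28.00 Y20.00
G1 X0.00 Y20.00
G1 X0.00 Y0.00
; layer 7
G0 Z19.00
G0 X0.00 Y0.00
G1 X28.00 Y0.00
G1 X28.00 Y20.00
G1 X0.00 Y20.00
G1 X0.00 Y0.00
M2 ; end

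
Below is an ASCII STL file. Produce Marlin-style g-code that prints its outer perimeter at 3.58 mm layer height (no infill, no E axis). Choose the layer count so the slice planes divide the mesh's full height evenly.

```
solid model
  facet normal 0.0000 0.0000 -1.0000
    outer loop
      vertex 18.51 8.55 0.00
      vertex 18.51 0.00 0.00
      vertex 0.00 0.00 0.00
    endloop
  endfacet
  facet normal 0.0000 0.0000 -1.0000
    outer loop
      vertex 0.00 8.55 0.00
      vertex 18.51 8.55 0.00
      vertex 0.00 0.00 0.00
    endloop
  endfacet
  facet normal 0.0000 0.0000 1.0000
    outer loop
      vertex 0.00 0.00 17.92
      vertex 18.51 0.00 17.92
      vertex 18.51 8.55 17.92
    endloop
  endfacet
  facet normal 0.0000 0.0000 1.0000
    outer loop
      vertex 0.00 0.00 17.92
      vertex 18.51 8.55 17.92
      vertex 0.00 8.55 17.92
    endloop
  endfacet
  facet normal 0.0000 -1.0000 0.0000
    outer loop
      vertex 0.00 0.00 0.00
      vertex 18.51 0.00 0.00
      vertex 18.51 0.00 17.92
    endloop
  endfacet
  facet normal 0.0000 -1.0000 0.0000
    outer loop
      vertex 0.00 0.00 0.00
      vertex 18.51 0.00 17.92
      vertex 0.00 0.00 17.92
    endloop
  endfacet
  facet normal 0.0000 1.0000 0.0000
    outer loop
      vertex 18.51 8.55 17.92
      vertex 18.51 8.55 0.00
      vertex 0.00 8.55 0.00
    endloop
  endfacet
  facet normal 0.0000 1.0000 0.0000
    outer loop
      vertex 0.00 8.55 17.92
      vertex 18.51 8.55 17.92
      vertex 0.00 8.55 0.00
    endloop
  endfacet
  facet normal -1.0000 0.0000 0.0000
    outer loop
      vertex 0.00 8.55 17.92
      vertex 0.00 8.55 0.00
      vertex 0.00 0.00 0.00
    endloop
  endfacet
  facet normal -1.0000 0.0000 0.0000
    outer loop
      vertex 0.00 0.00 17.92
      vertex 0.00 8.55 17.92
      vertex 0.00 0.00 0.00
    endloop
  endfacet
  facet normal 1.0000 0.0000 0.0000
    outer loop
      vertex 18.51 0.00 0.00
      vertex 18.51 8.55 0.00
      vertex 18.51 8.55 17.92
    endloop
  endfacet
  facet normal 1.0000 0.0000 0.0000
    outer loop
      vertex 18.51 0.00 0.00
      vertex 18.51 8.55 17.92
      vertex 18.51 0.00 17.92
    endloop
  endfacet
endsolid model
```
; perimeter-only toolpath
G21 ; units = mm
G90 ; absolute positioning
G28 ; home
; layer 1
G0 Z3.58
G0 X0.00 Y0.00
G1 X18.51 Y0.00
G1 X18.51 Y8.55
G1 X0.00 Y8.55
G1 X0.00 Y0.00
; layer 2
G0 Z7.17
G0 X0.00 Y0.00
G1 X18.51 Y0.00
G1 X18.51 Y8.55
G1 X0.00 Y8.55
G1 X0.00 Y0.00
; layer 3
G0 Z10.75
G0 X0.00 Y0.00
G1 X18.51 Y0.00
G1 X18.51 Y8.55
G1 X0.00 Y8.55
G1 X0.00 Y0.00
; layer 4
G0 Z14.34
G0 X0.00 Y0.00
G1 X18.51 Y0.00
G1 X18.51 Y8.55
G1 X0.00 Y8.55
G1 X0.00 Y0.00
; layer 5
G0 Z17.92
G0 X0.00 Y0.00
G1 X18.51 Y0.00
G1 X18.51 Y8.55
G1 X0.00 Y8.55
G1 X0.00 Y0.00
M2 ; end

The solid is a rectangular box, roughly 18.5 × 8.55 mm footprint and 17.9 mm tall. Slicing at Δz = 3.58 mm — 5 equal slices spanning the solid's height, so layer i sits at z = i·h/5 — gives 5 non-empty perimeters. Each is a 4-segment closed polygon; G0 lifts to the layer z and rapids to the start vertex, then G1 traces the edges.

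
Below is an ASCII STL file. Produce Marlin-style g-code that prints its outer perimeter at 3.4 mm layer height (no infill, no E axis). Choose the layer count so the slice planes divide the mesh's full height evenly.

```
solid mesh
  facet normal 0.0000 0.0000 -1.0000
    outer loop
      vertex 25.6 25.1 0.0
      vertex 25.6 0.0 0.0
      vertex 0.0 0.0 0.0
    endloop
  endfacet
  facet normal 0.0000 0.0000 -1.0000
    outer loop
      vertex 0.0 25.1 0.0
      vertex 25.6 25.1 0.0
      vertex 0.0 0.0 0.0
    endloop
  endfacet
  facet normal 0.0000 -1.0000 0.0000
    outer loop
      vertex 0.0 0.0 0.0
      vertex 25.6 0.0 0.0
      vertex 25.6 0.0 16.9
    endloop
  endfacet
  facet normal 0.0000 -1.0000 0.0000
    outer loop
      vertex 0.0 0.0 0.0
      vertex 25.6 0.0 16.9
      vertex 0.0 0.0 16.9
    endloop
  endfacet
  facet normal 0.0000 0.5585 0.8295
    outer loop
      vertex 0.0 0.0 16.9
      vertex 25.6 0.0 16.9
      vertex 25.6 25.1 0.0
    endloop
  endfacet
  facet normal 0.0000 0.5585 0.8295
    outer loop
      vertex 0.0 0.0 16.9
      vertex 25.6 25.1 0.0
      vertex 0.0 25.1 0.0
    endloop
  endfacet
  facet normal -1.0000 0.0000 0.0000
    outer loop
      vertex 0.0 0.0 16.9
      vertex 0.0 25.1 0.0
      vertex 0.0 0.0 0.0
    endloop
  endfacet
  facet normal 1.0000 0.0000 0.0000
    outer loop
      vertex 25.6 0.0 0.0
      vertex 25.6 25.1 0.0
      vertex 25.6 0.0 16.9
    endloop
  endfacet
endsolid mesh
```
; perimeter-only toolpath
G21 ; units = mm
G90 ; absolute positioning
G28 ; home
; layer 1
G0 Z3.4
G0 X0.0 Y0.0
G1 X25.6 Y0.0
G1 X25.6 Y20.1
G1 X0.0 Y20.1
G1 X0.0 Y0.0
; layer 2
G0 Z6.8
G0 X0.0 Y0.0
G1 X25.6 Y0.0
G1 X25.6 Y15.1
G1 X0.0 Y15.1
G1 X0.0 Y0.0
; layer 3
G0 Z10.1
G0 X0.0 Y0.0
G1 X25.6 Y0.0
G1 X25.6 Y10.0
G1 X0.0 Y10.0
G1 X0.0 Y0.0
; layer 4
G0 Z13.5
G0 X0.0 Y0.0
G1 X25.6 Y0.0
G1 X25.6 Y5.0
G1 X0.0 Y5.0
G1 X0.0 Y0.0
M2 ; end

The solid is a wedge (ramp): 25.6 × 25.1 mm base, rising to 16.9 mm along the y=0 edge and sloping linearly to z=0 at y=25.1. Slicing at Δz = 3.4 mm — 5 equal slices spanning the solid's height, so layer i sits at z = i·h/5 — gives 4 non-empty perimeters. Each is a 4-segment closed polygon; G0 lifts to the layer z and rapids to the start vertex, then G1 traces the edges. The cross-section shrinks linearly with z (the slice at the apex is degenerate and omitted).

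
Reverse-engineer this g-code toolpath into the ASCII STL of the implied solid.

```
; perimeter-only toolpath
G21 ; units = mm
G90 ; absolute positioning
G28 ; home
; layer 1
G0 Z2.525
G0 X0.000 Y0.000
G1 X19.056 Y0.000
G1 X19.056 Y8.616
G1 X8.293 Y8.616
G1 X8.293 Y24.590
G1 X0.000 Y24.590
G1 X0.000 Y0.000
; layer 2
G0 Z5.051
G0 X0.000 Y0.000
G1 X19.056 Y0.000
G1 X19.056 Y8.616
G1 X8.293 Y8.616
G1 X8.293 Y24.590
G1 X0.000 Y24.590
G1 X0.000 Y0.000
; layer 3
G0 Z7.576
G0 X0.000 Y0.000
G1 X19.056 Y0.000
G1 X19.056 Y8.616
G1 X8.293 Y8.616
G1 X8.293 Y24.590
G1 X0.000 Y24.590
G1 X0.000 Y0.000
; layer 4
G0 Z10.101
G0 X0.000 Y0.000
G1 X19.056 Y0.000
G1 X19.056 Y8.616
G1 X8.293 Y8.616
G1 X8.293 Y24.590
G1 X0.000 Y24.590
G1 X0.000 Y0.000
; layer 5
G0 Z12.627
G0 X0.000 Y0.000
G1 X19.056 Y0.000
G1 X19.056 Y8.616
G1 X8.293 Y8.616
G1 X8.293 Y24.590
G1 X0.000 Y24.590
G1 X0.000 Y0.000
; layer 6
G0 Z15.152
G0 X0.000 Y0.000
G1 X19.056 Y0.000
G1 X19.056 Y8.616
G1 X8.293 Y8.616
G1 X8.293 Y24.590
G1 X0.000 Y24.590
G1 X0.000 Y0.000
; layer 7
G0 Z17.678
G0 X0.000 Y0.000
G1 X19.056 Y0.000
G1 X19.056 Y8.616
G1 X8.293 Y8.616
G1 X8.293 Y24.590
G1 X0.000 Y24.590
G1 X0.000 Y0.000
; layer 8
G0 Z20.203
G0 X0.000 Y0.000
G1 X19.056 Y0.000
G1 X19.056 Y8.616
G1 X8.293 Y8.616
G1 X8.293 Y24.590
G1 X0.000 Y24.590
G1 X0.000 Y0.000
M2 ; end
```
solid part
  facet normal 0.0000 0.0000 -1.0000
    outer loop
      vertex 19.056 8.616 0.000
      vertex 19.056 0.000 0.000
      vertex 0.000 0.000 0.000
    endloop
  endfacet
  facet normal 0.0000 0.0000 -1.0000
    outer loop
      vertex 8.293 8.616 0.000
      vertex 19.056 8.616 0.000
      vertex 0.000 0.000 0.000
    endloop
  endfacet
  facet normal 0.0000 0.0000 -1.0000
    outer loop
      vertex 8.293 24.590 0.000
      vertex 8.293 8.616 0.000
      vertex 0.000 0.000 0.000
    endloop
  endfacet
  facet normal 0.0000 0.0000 -1.0000
    outer loop
      vertex 0.000 24.590 0.000
      vertex 8.293 24.590 0.000
      vertex 0.000 0.000 0.000
    endloop
  endfacet
  facet normal 0.0000 0.0000 1.0000
    outer loop
      vertex 0.000 0.000 20.203
      vertex 19.056 0.000 20.203
      vertex 19.056 8.616 20.203
    endloop
  endfacet
  facet normal 0.0000 0.0000 1.0000
    outer loop
      vertex 0.000 0.000 20.203
      vertex 19.056 8.616 20.203
      vertex 8.293 8.616 20.203
    endloop
  endfacet
  facet normal 0.0000 0.0000 1.0000
    outer loop
      vertex 0.000 0.000 20.203
      vertex 8.293 8.616 20.203
      vertex 8.293 24.590 20.203
    endloop
  endfacet
  facet normal 0.0000 0.0000 1.0000
    outer loop
      vertex 0.000 0.000 20.203
      vertex 8.293 24.590 20.203
      vertex 0.000 24.590 20.203
    endloop
  endfacet
  facet normal 0.0000 -1.0000 0.0000
    outer loop
      vertex 0.000 0.000 0.000
      vertex 19.056 0.000 0.000
      vertex 19.056 0.000 20.203
    endloop
  endfacet
  facet normal 0.0000 -1.0000 0.0000
    outer loop
      vertex 0.000 0.000 0.000
      vertex 19.056 0.000 20.203
      vertex 0.000 0.000 20.203
    endloop
  endfacet
  facet normal 1.0000 0.0000 0.0000
    outer loop
      vertex 19.056 0.000 0.000
      vertex 19.056 8.616 0.000
      vertex 19.056 8.616 20.203
    endloop
  endfacet
  facet normal 1.0000 0.0000 0.0000
    outer loop
      vertex 19.056 0.000 0.000
      vertex 19.056 8.616 20.203
      vertex 19.056 0.000 20.203
    endloop
  endfacet
  facet normal 0.0000 1.0000 0.0000
    outer loop
      vertex 19.056 8.616 0.000
      vertex 8.293 8.616 0.000
      vertex 8.293 8.616 20.203
    endloop
  endfacet
  facet normal 0.0000 1.0000 0.0000
    outer loop
      vertex 19.056 8.616 0.000
      vertex 8.293 8.616 20.203
      vertex 19.056 8.616 20.203
    endloop
  endfacet
  facet normal 1.0000 0.0000 0.0000
    outer loop
      vertex 8.293 8.616 0.000
      vertex 8.293 24.590 0.000
      vertex 8.293 24.590 20.203
    endloop
  endfacet
  facet normal 1.0000 0.0000 0.0000
    outer loop
      vertex 8.293 8.616 0.000
      vertex 8.293 24.590 20.203
      vertex 8.293 8.616 20.203
    endloop
  endfacet
  facet normal 0.0000 1.0000 0.0000
    outer loop
      vertex 8.293 24.590 0.000
      vertex 0.000 24.590 0.000
      vertex 0.000 24.590 20.203
    endloop
  endfacet
  facet normal 0.0000 1.0000 0.0000
    outer loop
      vertex 8.293 24.590 0.000
      vertex 0.000 24.590 20.203
      vertex 8.293 24.590 20.203
    endloop
  endfacet
  facet normal -1.0000 0.0000 0.0000
    outer loop
      vertex 0.000 24.590 0.000
      vertex 0.000 0.000 0.000
      vertex 0.000 0.000 20.203
    endloop
  endfacet
  facet normal -1.0000 0.0000 0.0000
    outer loop
      vertex 0.000 24.590 0.000
      vertex 0.000 0.000 20.203
      vertex 0.000 24.590 20.203
    endloop
  endfacet
endsolid part

The G0 Z moves step by Δz≈2.525 mm. Every layer's G1 loop is the same polygon, so the solid is a straight extrusion of it from z=0 to z≈20.2. Closing with flat bottom and top caps and triangulating gives 20 facets — an L-shaped prism: outer 19.1 × 24.6 mm, arm thicknesses ≈ 8.62 mm (horizontal) and 8.29 mm (vertical), extruded 20.2 mm in z.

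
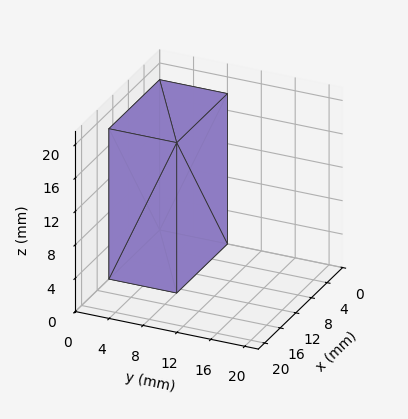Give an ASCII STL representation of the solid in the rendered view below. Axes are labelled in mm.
Reading the render: the shape is a rectangular box, roughly 13 × 8 mm footprint and 18 mm tall (dimensions read to the nearest mm from the axis ticks). For the STL, each face is triangulated and given an outward normal.

solid part
  facet normal 0.0000 0.0000 -1.0000
    outer loop
      vertex 13.000 8.000 0.000
      vertex 13.000 0.000 0.000
      vertex 0.000 0.000 0.000
    endloop
  endfacet
  facet normal 0.0000 0.0000 -1.0000
    outer loop
      vertex 0.000 8.000 0.000
      vertex 13.000 8.000 0.000
      vertex 0.000 0.000 0.000
    endloop
  endfacet
  facet normal 0.0000 0.0000 1.0000
    outer loop
      vertex 0.000 0.000 18.000
      vertex 13.000 0.000 18.000
      vertex 13.000 8.000 18.000
    endloop
  endfacet
  facet normal 0.0000 0.0000 1.0000
    outer loop
      vertex 0.000 0.000 18.000
      vertex 13.000 8.000 18.000
      vertex 0.000 8.000 18.000
    endloop
  endfacet
  facet normal 0.0000 -1.0000 0.0000
    outer loop
      vertex 0.000 0.000 0.000
      vertex 13.000 0.000 0.000
      vertex 13.000 0.000 18.000
    endloop
  endfacet
  facet normal 0.0000 -1.0000 0.0000
    outer loop
      vertex 0.000 0.000 0.000
      vertex 13.000 0.000 18.000
      vertex 0.000 0.000 18.000
    endloop
  endfacet
  facet normal 0.0000 1.0000 0.0000
    outer loop
      vertex 13.000 8.000 18.000
      vertex 13.000 8.000 0.000
      vertex 0.000 8.000 0.000
    endloop
  endfacet
  facet normal 0.0000 1.0000 0.0000
    outer loop
      vertex 0.000 8.000 18.000
      vertex 13.000 8.000 18.000
      vertex 0.000 8.000 0.000
    endloop
  endfacet
  facet normal -1.0000 0.0000 0.0000
    outer loop
      vertex 0.000 8.000 18.000
      vertex 0.000 8.000 0.000
      vertex 0.000 0.000 0.000
    endloop
  endfacet
  facet normal -1.0000 0.0000 0.0000
    outer loop
      vertex 0.000 0.000 18.000
      vertex 0.000 8.000 18.000
      vertex 0.000 0.000 0.000
    endloop
  endfacet
  facet normal 1.0000 0.0000 0.0000
    outer loop
      vertex 13.000 0.000 0.000
      vertex 13.000 8.000 0.000
      vertex 13.000 8.000 18.000
    endloop
  endfacet
  facet normal 1.0000 0.0000 0.0000
    outer loop
      vertex 13.000 0.000 0.000
      vertex 13.000 8.000 18.000
      vertex 13.000 0.000 18.000
    endloop
  endfacet
endsolid part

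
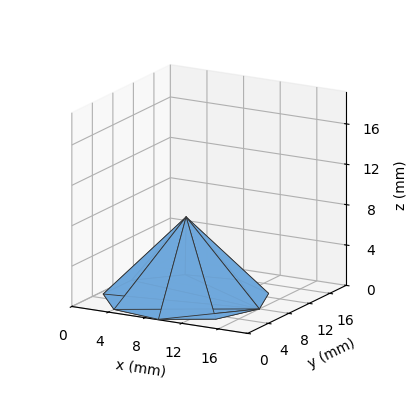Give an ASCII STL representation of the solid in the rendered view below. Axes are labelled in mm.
Reading the render: the shape is a regular 9-sided pyramid, base circumscribed radius ≈ 8 mm, apex at z ≈ 8 mm (dimensions read to the nearest mm from the axis ticks). For the STL, each face is triangulated and given an outward normal.

solid part
  facet normal 0.0000 0.0000 -1.0000
    outer loop
      vertex 9.39 15.88 0.00
      vertex 14.13 13.14 0.00
      vertex 16.00 8.00 0.00
    endloop
  endfacet
  facet normal 0.0000 0.0000 -1.0000
    outer loop
      vertex 4.00 14.93 0.00
      vertex 9.39 15.88 0.00
      vertex 16.00 8.00 0.00
    endloop
  endfacet
  facet normal 0.0000 0.0000 -1.0000
    outer loop
      vertex 0.48 10.74 0.00
      vertex 4.00 14.93 0.00
      vertex 16.00 8.00 0.00
    endloop
  endfacet
  facet normal 0.0000 0.0000 -1.0000
    outer loop
      vertex 0.48 5.26 0.00
      vertex 0.48 10.74 0.00
      vertex 16.00 8.00 0.00
    endloop
  endfacet
  facet normal 0.0000 0.0000 -1.0000
    outer loop
      vertex 4.00 1.07 0.00
      vertex 0.48 5.26 0.00
      vertex 16.00 8.00 0.00
    endloop
  endfacet
  facet normal 0.0000 0.0000 -1.0000
    outer loop
      vertex 9.39 0.12 0.00
      vertex 4.00 1.07 0.00
      vertex 16.00 8.00 0.00
    endloop
  endfacet
  facet normal 0.0000 0.0000 -1.0000
    outer loop
      vertex 14.13 2.86 0.00
      vertex 9.39 0.12 0.00
      vertex 16.00 8.00 0.00
    endloop
  endfacet
  facet normal 0.6848 0.2491 0.6848
    outer loop
      vertex 16.00 8.00 0.00
      vertex 14.13 13.14 0.00
      vertex 8.00 8.00 8.00
    endloop
  endfacet
  facet normal 0.3647 0.6309 0.6848
    outer loop
      vertex 14.13 13.14 0.00
      vertex 9.39 15.88 0.00
      vertex 8.00 8.00 8.00
    endloop
  endfacet
  facet normal -0.1265 0.7176 0.6849
    outer loop
      vertex 9.39 15.88 0.00
      vertex 4.00 14.93 0.00
      vertex 8.00 8.00 8.00
    endloop
  endfacet
  facet normal -0.5579 0.4687 0.6849
    outer loop
      vertex 4.00 14.93 0.00
      vertex 0.48 10.74 0.00
      vertex 8.00 8.00 8.00
    endloop
  endfacet
  facet normal -0.7286 0.0000 0.6849
    outer loop
      vertex 0.48 10.74 0.00
      vertex 0.48 5.26 0.00
      vertex 8.00 8.00 8.00
    endloop
  endfacet
  facet normal -0.5579 -0.4687 0.6849
    outer loop
      vertex 0.48 5.26 0.00
      vertex 4.00 1.07 0.00
      vertex 8.00 8.00 8.00
    endloop
  endfacet
  facet normal -0.1265 -0.7176 0.6849
    outer loop
      vertex 4.00 1.07 0.00
      vertex 9.39 0.12 0.00
      vertex 8.00 8.00 8.00
    endloop
  endfacet
  facet normal 0.3647 -0.6309 0.6848
    outer loop
      vertex 9.39 0.12 0.00
      vertex 14.13 2.86 0.00
      vertex 8.00 8.00 8.00
    endloop
  endfacet
  facet normal 0.6848 -0.2491 0.6848
    outer loop
      vertex 14.13 2.86 0.00
      vertex 16.00 8.00 0.00
      vertex 8.00 8.00 8.00
    endloop
  endfacet
endsolid part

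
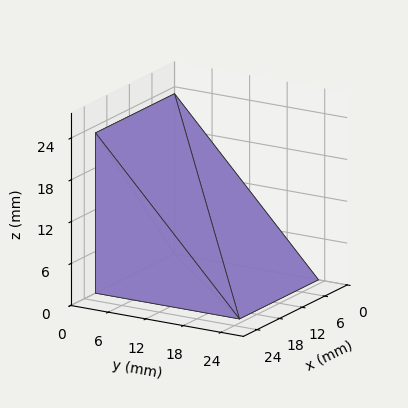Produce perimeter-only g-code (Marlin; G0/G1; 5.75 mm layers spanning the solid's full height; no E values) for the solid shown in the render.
Reading the render: the shape is a wedge (ramp): 21 × 23 mm base, rising to 23 mm along the y=0 edge and sloping linearly to z=0 at y=23 (dimensions read to the nearest mm from the axis ticks). For the g-code, the solid's height is divided into equal slices at the stated Δz and each level perimeter traced with G1 moves after a G0 lift.

; perimeter-only toolpath
G21 ; units = mm
G90 ; absolute positioning
G28 ; home
; layer 1
G0 Z5.75
G0 X0.00 Y0.00
G1 X21.00 Y0.00
G1 X21.00 Y17.25
G1 X0.00 Y17.25
G1 X0.00 Y0.00
; layer 2
G0 Z11.50
G0 X0.00 Y0.00
G1 X21.00 Y0.00
G1 X21.00 Y11.50
G1 X0.00 Y11.50
G1 X0.00 Y0.00
; layer 3
G0 Z17.25
G0 X0.00 Y0.00
G1 X21.00 Y0.00
G1 X21.00 Y5.75
G1 X0.00 Y5.75
G1 X0.00 Y0.00
M2 ; end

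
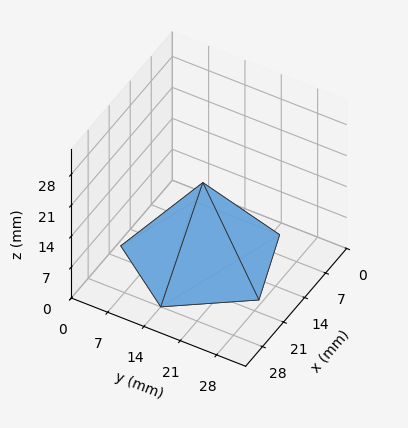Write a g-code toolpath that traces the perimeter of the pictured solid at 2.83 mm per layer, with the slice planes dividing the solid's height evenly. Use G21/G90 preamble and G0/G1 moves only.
Reading the render: the shape is a regular 5-sided pyramid, base circumscribed radius ≈ 14 mm, apex at z ≈ 17 mm (dimensions read to the nearest mm from the axis ticks). For the g-code, the solid's height is divided into equal slices at the stated Δz and each level perimeter traced with G1 moves after a G0 lift.

; perimeter-only toolpath
G21 ; units = mm
G90 ; absolute positioning
G28 ; home
; layer 1
G0 Z2.83
G0 X25.67 Y14.00
G1 X17.61 Y25.09
G1 X4.56 Y20.86
G1 X4.56 Y7.14
G1 X17.61 Y2.91
G1 X25.67 Y14.00
; layer 2
G0 Z5.67
G0 X23.33 Y14.00
G1 X16.89 Y22.87
G1 X6.45 Y19.49
G1 X6.45 Y8.51
G1 X16.89 Y5.13
G1 X23.33 Y14.00
; layer 3
G0 Z8.50
G0 X21.00 Y14.00
G1 X16.16 Y20.66
G1 X8.34 Y18.12
G1 X8.34 Y9.88
G1 X16.16 Y7.34
G1 X21.00 Y14.00
; layer 4
G0 Z11.33
G0 X18.67 Y14.00
G1 X15.44 Y18.44
G1 X10.22 Y16.74
G1 X10.22 Y11.26
G1 X15.44 Y9.56
G1 X18.67 Y14.00
; layer 5
G0 Z14.17
G0 X16.33 Y14.00
G1 X14.72 Y16.22
G1 X12.11 Y15.37
G1 X12.11 Y12.63
G1 X14.72 Y11.78
G1 X16.33 Y14.00
M2 ; end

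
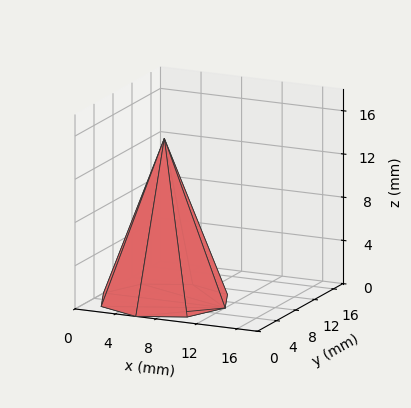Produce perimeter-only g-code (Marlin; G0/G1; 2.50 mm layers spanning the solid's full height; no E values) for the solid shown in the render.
Reading the render: the shape is a regular 8-sided pyramid, base circumscribed radius ≈ 6 mm, apex at z ≈ 15 mm (dimensions read to the nearest mm from the axis ticks). For the g-code, the solid's height is divided into equal slices at the stated Δz and each level perimeter traced with G1 moves after a G0 lift.

; perimeter-only toolpath
G21 ; units = mm
G90 ; absolute positioning
G28 ; home
; layer 1
G0 Z2.50
G0 X11.00 Y6.00
G1 X9.53 Y9.53
G1 X6.00 Y11.00
G1 X2.47 Y9.53
G1 X1.00 Y6.00
G1 X2.47 Y2.47
G1 X6.00 Y1.00
G1 X9.53 Y2.47
G1 X11.00 Y6.00
; layer 2
G0 Z5.00
G0 X10.00 Y6.00
G1 X8.83 Y8.83
G1 X6.00 Y10.00
G1 X3.17 Y8.83
G1 X2.00 Y6.00
G1 X3.17 Y3.17
G1 X6.00 Y2.00
G1 X8.83 Y3.17
G1 X10.00 Y6.00
; layer 3
G0 Z7.50
G0 X9.00 Y6.00
G1 X8.12 Y8.12
G1 X6.00 Y9.00
G1 X3.88 Y8.12
G1 X3.00 Y6.00
G1 X3.88 Y3.88
G1 X6.00 Y3.00
G1 X8.12 Y3.88
G1 X9.00 Y6.00
; layer 4
G0 Z10.00
G0 X8.00 Y6.00
G1 X7.41 Y7.41
G1 X6.00 Y8.00
G1 X4.59 Y7.41
G1 X4.00 Y6.00
G1 X4.59 Y4.59
G1 X6.00 Y4.00
G1 X7.41 Y4.59
G1 X8.00 Y6.00
; layer 5
G0 Z12.50
G0 X7.00 Y6.00
G1 X6.71 Y6.71
G1 X6.00 Y7.00
G1 X5.29 Y6.71
G1 X5.00 Y6.00
G1 X5.29 Y5.29
G1 X6.00 Y5.00
G1 X6.71 Y5.29
G1 X7.00 Y6.00
M2 ; end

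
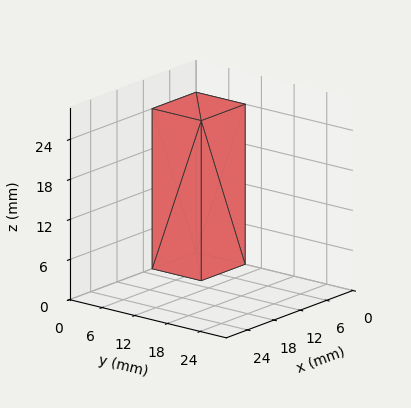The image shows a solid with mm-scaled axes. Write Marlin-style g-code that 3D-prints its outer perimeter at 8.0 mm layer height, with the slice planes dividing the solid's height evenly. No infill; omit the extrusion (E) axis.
Reading the render: the shape is a rectangular box, roughly 10 × 9 mm footprint and 24 mm tall (dimensions read to the nearest mm from the axis ticks). For the g-code, the solid's height is divided into equal slices at the stated Δz and each level perimeter traced with G1 moves after a G0 lift.

; perimeter-only toolpath
G21 ; units = mm
G90 ; absolute positioning
G28 ; home
; layer 1
G0 Z8.0
G0 X0.0 Y0.0
G1 X10.0 Y0.0
G1 X10.0 Y9.0
G1 X0.0 Y9.0
G1 X0.0 Y0.0
; layer 2
G0 Z16.0
G0 X0.0 Y0.0
G1 X10.0 Y0.0
G1 X10.0 Y9.0
G1 X0.0 Y9.0
G1 X0.0 Y0.0
; layer 3
G0 Z24.0
G0 X0.0 Y0.0
G1 X10.0 Y0.0
G1 X10.0 Y9.0
G1 X0.0 Y9.0
G1 X0.0 Y0.0
M2 ; end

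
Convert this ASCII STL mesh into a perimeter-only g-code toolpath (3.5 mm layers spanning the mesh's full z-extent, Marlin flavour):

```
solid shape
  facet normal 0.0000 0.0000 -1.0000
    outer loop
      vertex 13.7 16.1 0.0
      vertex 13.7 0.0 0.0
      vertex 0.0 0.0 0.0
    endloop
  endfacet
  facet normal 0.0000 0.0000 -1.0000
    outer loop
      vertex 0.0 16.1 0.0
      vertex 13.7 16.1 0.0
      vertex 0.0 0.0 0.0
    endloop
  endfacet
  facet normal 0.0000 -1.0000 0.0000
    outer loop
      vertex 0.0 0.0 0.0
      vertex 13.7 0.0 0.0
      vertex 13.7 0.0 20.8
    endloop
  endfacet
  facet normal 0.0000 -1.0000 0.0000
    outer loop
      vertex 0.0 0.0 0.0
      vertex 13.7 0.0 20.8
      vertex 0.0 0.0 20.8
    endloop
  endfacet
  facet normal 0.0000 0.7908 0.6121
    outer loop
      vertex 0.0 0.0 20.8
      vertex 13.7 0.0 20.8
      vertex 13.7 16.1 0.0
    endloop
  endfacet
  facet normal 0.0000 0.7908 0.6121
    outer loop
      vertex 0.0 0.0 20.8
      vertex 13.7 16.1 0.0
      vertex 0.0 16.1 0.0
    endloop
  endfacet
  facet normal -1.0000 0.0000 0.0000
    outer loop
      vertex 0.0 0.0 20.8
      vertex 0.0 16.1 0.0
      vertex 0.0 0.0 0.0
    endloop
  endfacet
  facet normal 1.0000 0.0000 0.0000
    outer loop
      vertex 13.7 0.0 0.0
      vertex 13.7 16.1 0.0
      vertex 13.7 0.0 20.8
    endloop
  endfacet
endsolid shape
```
; perimeter-only toolpath
G21 ; units = mm
G90 ; absolute positioning
G28 ; home
; layer 1
G0 Z3.5
G0 X0.0 Y0.0
G1 X13.7 Y0.0
G1 X13.7 Y13.4
G1 X0.0 Y13.4
G1 X0.0 Y0.0
; layer 2
G0 Z6.9
G0 X0.0 Y0.0
G1 X13.7 Y0.0
G1 X13.7 Y10.7
G1 X0.0 Y10.7
G1 X0.0 Y0.0
; layer 3
G0 Z10.4
G0 X0.0 Y0.0
G1 X13.7 Y0.0
G1 X13.7 Y8.1
G1 X0.0 Y8.1
G1 X0.0 Y0.0
; layer 4
G0 Z13.9
G0 X0.0 Y0.0
G1 X13.7 Y0.0
G1 X13.7 Y5.4
G1 X0.0 Y5.4
G1 X0.0 Y0.0
; layer 5
G0 Z17.3
G0 X0.0 Y0.0
G1 X13.7 Y0.0
G1 X13.7 Y2.7
G1 X0.0 Y2.7
G1 X0.0 Y0.0
M2 ; end

The solid is a wedge (ramp): 13.7 × 16.1 mm base, rising to 20.8 mm along the y=0 edge and sloping linearly to z=0 at y=16.1. Slicing at Δz = 3.5 mm — 6 equal slices spanning the solid's height, so layer i sits at z = i·h/6 — gives 5 non-empty perimeters. Each is a 4-segment closed polygon; G0 lifts to the layer z and rapids to the start vertex, then G1 traces the edges. The cross-section shrinks linearly with z (the slice at the apex is degenerate and omitted).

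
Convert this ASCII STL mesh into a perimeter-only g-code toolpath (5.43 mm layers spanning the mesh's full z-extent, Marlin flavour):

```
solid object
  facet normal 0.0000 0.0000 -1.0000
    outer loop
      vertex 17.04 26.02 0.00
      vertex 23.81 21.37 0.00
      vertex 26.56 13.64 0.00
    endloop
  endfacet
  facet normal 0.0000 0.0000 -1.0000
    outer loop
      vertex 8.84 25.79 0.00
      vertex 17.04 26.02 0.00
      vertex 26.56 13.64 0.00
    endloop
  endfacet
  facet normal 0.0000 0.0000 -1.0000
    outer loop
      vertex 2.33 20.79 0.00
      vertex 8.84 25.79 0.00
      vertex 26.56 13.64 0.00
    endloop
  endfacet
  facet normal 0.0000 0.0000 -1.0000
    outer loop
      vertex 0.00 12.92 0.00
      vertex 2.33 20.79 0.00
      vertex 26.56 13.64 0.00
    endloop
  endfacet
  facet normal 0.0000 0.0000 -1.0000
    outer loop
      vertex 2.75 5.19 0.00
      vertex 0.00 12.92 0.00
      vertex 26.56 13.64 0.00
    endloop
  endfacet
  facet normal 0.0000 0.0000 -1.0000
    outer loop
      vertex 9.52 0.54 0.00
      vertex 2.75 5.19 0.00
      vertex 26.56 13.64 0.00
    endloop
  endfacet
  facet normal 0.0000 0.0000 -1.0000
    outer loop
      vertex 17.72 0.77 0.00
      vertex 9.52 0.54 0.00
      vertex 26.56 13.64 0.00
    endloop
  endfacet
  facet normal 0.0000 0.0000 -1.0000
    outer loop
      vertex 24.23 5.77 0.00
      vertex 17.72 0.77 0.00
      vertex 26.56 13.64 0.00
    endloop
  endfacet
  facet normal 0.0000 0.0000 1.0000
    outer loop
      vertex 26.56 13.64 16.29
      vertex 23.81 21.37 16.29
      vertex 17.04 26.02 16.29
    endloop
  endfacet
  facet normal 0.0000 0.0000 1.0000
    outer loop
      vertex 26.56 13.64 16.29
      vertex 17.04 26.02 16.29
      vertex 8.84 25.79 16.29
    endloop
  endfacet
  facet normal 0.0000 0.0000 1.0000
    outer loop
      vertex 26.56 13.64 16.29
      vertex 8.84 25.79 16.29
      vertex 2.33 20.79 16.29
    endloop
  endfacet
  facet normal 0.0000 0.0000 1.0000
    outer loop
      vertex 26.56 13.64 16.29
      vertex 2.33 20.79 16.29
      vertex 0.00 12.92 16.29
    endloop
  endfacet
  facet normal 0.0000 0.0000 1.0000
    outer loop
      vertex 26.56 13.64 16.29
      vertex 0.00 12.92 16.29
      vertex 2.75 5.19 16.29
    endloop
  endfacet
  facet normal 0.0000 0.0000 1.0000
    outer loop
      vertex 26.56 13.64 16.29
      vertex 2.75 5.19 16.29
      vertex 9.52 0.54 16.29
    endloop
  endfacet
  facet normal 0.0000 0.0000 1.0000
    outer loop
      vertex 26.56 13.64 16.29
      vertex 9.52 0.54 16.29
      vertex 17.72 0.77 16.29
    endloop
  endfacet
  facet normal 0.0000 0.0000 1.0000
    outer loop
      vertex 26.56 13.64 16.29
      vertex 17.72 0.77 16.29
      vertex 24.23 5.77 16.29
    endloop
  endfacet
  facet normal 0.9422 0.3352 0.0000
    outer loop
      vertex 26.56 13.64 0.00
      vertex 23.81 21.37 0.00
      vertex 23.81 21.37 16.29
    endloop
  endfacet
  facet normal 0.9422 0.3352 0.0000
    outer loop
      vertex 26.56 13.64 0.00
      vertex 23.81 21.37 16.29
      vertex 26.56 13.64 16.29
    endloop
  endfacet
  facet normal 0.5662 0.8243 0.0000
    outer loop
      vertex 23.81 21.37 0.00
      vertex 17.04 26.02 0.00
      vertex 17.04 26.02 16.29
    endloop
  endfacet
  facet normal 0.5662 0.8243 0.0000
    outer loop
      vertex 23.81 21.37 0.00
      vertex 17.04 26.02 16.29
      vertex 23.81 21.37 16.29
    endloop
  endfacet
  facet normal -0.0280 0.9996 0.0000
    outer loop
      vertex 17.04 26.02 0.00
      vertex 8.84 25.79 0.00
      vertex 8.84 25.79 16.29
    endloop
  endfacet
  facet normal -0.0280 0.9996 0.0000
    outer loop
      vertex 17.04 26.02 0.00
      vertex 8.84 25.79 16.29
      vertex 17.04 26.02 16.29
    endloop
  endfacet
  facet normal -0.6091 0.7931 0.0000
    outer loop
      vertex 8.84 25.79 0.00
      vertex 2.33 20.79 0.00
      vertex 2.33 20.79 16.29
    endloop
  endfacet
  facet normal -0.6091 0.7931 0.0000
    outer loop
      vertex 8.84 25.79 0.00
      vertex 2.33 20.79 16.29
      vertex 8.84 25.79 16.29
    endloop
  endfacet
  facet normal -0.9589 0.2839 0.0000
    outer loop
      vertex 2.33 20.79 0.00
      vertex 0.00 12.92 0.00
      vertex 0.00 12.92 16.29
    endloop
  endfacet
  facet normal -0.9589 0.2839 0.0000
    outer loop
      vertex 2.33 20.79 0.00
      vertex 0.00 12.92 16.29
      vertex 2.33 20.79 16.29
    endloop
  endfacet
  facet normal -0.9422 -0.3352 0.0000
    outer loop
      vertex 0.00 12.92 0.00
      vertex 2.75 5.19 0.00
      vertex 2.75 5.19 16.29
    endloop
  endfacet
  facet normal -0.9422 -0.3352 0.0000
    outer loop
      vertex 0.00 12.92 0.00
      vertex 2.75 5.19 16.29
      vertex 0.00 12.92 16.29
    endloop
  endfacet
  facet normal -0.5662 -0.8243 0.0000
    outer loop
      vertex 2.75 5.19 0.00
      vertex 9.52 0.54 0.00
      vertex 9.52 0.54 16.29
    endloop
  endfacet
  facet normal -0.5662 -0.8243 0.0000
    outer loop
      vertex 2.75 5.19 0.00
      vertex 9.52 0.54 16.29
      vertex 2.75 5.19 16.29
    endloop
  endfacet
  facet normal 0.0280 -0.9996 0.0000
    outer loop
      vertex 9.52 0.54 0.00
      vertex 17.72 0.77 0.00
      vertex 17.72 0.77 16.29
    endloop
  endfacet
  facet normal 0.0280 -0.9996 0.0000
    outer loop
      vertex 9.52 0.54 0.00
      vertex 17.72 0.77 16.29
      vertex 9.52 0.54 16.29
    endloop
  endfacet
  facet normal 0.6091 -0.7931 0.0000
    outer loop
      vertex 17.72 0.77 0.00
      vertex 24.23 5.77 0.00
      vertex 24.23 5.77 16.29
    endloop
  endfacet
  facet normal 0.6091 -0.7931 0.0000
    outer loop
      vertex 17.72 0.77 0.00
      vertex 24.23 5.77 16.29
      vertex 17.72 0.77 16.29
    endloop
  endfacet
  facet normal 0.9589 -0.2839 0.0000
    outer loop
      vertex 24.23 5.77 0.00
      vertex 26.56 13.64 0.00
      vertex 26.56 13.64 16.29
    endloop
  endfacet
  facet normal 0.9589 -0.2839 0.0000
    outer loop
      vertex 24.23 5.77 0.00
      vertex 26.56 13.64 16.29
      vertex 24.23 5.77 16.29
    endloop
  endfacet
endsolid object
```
; perimeter-only toolpath
G21 ; units = mm
G90 ; absolute positioning
G28 ; home
; layer 1
G0 Z5.43
G0 X26.56 Y13.64
G1 X23.81 Y21.37
G1 X17.04 Y26.02
G1 X8.84 Y25.79
G1 X2.33 Y20.79
G1 X0.00 Y12.92
G1 X2.75 Y5.19
G1 X9.52 Y0.54
G1 X17.72 Y0.77
G1 X24.23 Y5.77
G1 X26.56 Y13.64
; layer 2
G0 Z10.86
G0 X26.56 Y13.64
G1 X23.81 Y21.37
G1 X17.04 Y26.02
G1 X8.84 Y25.79
G1 X2.33 Y20.79
G1 X0.00 Y12.92
G1 X2.75 Y5.19
G1 X9.52 Y0.54
G1 X17.72 Y0.77
G1 X24.23 Y5.77
G1 X26.56 Y13.64
; layer 3
G0 Z16.29
G0 X26.56 Y13.64
G1 X23.81 Y21.37
G1 X17.04 Y26.02
G1 X8.84 Y25.79
G1 X2.33 Y20.79
G1 X0.00 Y12.92
G1 X2.75 Y5.19
G1 X9.52 Y0.54
G1 X17.72 Y0.77
G1 X24.23 Y5.77
G1 X26.56 Y13.64
M2 ; end

The solid is a regular 10-sided prism (a cylinder approximated with 10 flat sides), circumscribed radius ≈ 13.3 mm, height ≈ 16.3 mm. Slicing at Δz = 5.43 mm — 3 equal slices spanning the solid's height, so layer i sits at z = i·h/3 — gives 3 non-empty perimeters. Each is a 10-segment closed polygon; G0 lifts to the layer z and rapids to the start vertex, then G1 traces the edges.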